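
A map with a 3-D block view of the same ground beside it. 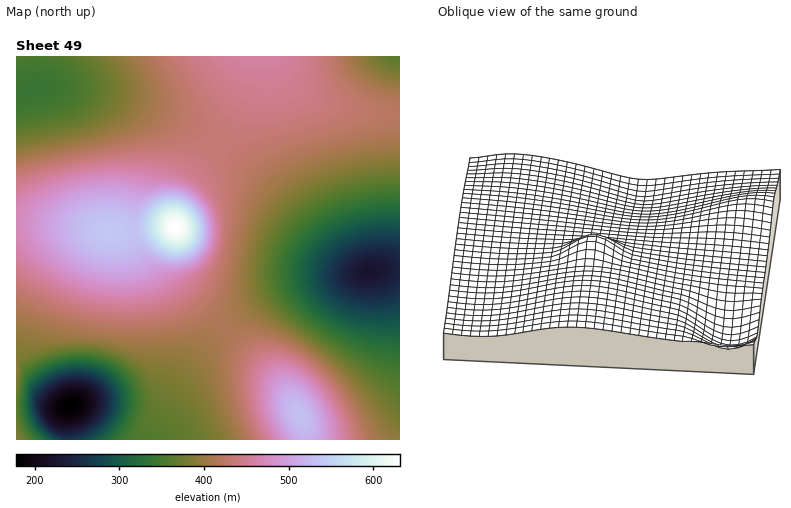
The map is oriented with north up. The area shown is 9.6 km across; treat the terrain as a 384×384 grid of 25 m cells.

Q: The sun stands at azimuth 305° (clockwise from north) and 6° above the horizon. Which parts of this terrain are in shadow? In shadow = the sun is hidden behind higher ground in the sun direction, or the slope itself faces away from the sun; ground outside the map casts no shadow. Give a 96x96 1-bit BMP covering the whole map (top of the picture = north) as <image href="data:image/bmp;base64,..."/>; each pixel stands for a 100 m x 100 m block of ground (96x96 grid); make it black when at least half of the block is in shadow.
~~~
<image width="96" height="96" href="data:image/bmp;base64,Qk2+BAAAAAAAAD4AAAAoAAAAYAAAAGAAAAABAAEAAAAAAIAEAAATCwAAEwsAAAIAAAAAAAAA////AAAAAAAAAAAAAAAAAAAAAAAAAAAAAAAAAAAAAAAB4AAAAAAAAAAAAAAP+AAAAAAAAAAAAAB//AAAAAAAAAAAAAD//gAAAAAAAAAAAAD//wAAAAAAAAAAAAD//wAAAAAAAAAAAAD//wAAAAAAAAAAAAD//4AAAAAAAAAAAAD//8AAAAAAAAAAAAD//8AAAAAAAAAAAAD//+AAAAAAAAAAAAD//+AAAAAAAAAAAAD//+AAAAAAAAAAAAD//+AAAAAAAAAAAAD//8AAAAAAAAAAAAD//8AAAAAAAAAAAADf/4AAAAAAAAAAAACH/4AAAAAAAAAAAAAB/gAAAAAAAAAAAAAAPAAAAAAAAAAAAAAAAAAAAAAAAAAAAAAAAAAAAAAAAAAAAAAAAAAAAAAAAAAAAAAAAAAAAAAAAAAAAAAAAAAAAAAAAAAAAAAAAAAAAAAAAAAAAAAAAAAAAAAAAAAAAAAAAAAAAAAAAAAAAAAAAAAAAAAAAAAAAAAAAAAAAAAAAAAAAAAAAAAAAAAAAAAAAAAAAAAAAAAAAAAAAAAAAAAAAAAAAAAAAAAAAAAAAAAAAAAAAAAAAAAAAAAAAAAAAAAAAAAAAAAAAAAAAAAAAAAAAAAB8AAAAAAAAAAAAAAf+AAAAAAAAAAAAAH/+AAAAAAAAAAAAA//+AAAAAAAAAAAAD//+AAAAAAAAAAAAH//8AAAAAAAAAAAAP//4AAAAAAAAAAAAP//4AAAAAAAAAAAAP//wAAAAAAAAAAAAP//gAAAAAAAAAAAAH//AAAAAAAAAAAAAH/+AAAAAAAAAAAAAH/+AAAAAAAAAAAAAD/8AAAAAAAAAAAAAD/4AAAAAAAAAAAAAB/wAAAAAAAAAAAAAA/gAAAAAAAAAAAAAAfAAAAAAAAAAAAAAAOAAAAAAAAAAAAAAAAAAAAAAAAAAAAAAAAAAAAAAAAAAAAAAAAAAAAAAAAAAAAAAAAAAAAAAAAAAAAAAAAAAAAAAAAAAAAAAAAAAAAAAAAAAAAAAAAAAAAAAAAAAAAAAAAAAAAAAAAAAAAAAAAAAAAAAAAAAAAAAAAAAAAAAAAAAAAAAAAAAAAAAAAAAAAAAAAAAAAAAAAAAAAAAAAAAAAAAAAAAAAAAAAAAAAAAAAAAAAAAAAAAAAAAAAAAAAAAAAAAAAAAAAAAAAAAAAAAAAAAAAAAAAAAAAAAAAAAAAAAAAAAAAAAAAAAAAAAAAAAAAAAAAAAAAAAAAAAAAAAAAAAAAAAAAAAAAAAAAAAAAAAAAAAAAAAAAAAAAAAAAAAAAAAAAAAAAAAAAAAAAAAAAAAAAAAAAAAAAAAAAAAAAAAAAAAAAAAAAAAAAAAAAAAAAAAAAAAAAAAAAAAAAAAAAAAAAAAAAAAAAAAAAAAAAAAAAAAAAAAAAAAAAAAAAAAAAAAAAAAAAAAAAAAAAAAAAAAAAAAAAAAAAAAAAAAAAAAAAAAAAAAAAAAAAAAAAAAAAAAAAAAAAAAAAAAAAAAAAAAAAAAAAAAAAAAAAAAAAAAAAAAAAAAAAAAAA="/>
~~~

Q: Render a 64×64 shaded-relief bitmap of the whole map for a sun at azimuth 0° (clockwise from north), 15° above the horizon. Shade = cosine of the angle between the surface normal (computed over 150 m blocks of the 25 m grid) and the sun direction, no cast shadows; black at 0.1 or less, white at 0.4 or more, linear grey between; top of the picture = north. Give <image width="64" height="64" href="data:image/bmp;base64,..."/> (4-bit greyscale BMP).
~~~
<image width="64" height="64" href="data:image/bmp;base64,Qk12CAAAAAAAAHYAAAAoAAAAQAAAAEAAAAABAAQAAAAAAAAIAAATCwAAEwsAABAAAAAAAAAAAAAAABEREQAiIiIAMzMzAERERABVVVUAZmZmAHd3dwCIiIgAmZmZAKqqqgC7u7sAzMzMAN3d3QDu7u4A////AKzf/////+7cu6mHd3d3d3d3d3dmZmVVVmd4iImZmZmZrN7////+7tzLqYd3d3d3d3d3d3ZmZlVmd4iImZmZmZmrzv/t7u7t3MupiHd3d3d3d3d3dmZmZmd4iZmZmZmZmZq93LzM3czMu6mYd3d3d3d3d3d3ZmZneImZmZmZmZmZmaupqqu7u7uqmYh3d3d3d3d3d3d3d3eJmaqqqpmZmZmImXeIiZmZmZmZiHd3d3d3d3d3d3d3iJmqqqqqqpmZmXeGVWZmd3eIiIiId3d3d3d3d3d3eIiZqqu7qqqqqZmZZmRDRERVVmZ3d3d3d3d3d3d3d4iIiZqru7u7qqqqmZlmQyIiIjM0RVZmd3d3d3d3d3iIiImZq7vMu7uqqqqpmWUyERABESIzRVZmd3d3d3d3iIiImZq7zMzLu7qqqqqZZSEQAAAAASI0RWZ3d3d3d3iIiImZq7zMzMy7u6qqqql0IRAAAAAAEiNFVnd3d3d3eIiImZqrvMzMzLu7qqqqqnQyEAAAAAARI0VWd3d3d3d4iIiZqrvMzMzMu7u6qqqqdUMhAAAAABIjRWZ3d3d3d3iIiZmqu8zMzMy7u7uqqqp2VDMhEAARIjRVZmZ3d3d3eIiJmqu7zMzMzLu7u7qqqndmVDMiIiIzRVZmZmZ3d3d4iImaq7vMzMzMy7u7u6qqd3ZmVUQzNERVZmZmZmd3d3iImZqru8zMzMzLu7u7uqp3d2ZmVVVVVWZmZmZmZnd3eIiZmqu7zMzMzMu7u7u7qnd2ZmZmZmZmZmZmZmZmZ3d4iJmaqru7zMzMu7u7u7u6dmZmZmZmZVVVVVZmZmZnd3iIiZqqu7u7u7u7u7u7u7tmZmZmZmVVVVVVVVZmZmd3d4iJmaqru7u7u7u7u7u7u2ZmZmZlVVVVVVVVVWZmZnd3iImZqqqru7u7u7u7u7u7ZmZmZlVVVVVVVVVVZmZmd3eIiJmaqqqqu7u7u7u7u7tmZmZlVVVVVVVVVVVWZmZ3d4iImZmaqqqqqru7u7u7umZmZmVVVVVVVVVVVVZmZnd3eIiJmZmZmqqqqru7u7uqZmZmVVVVVVVVVVVVZmZmd3d4iIiJmZmZmZmqqqu7qqpmZmZVVVVVVVVVVVZmVWZnd3iIiIiIiIiZmZmZqqqqqWZmZmVVVVVVVVVVZlVERFZ3d4iIiIiIiIiIiIiJmZmZZmZmZlVVVVVVVWZlQyIiNWd3iIiIiIiHd3d3d3d3iIhmZmZmZmZVVmZmZlQhAAEkV3d3iId3d3d3dmZmZVZnd2ZmZmZmZmZmZmZmQhAAACNWd3d3d3d3d2ZmZlVVVVZmd3ZmZmZmZmZmZ2VCEAABI0Z3d3d3d3dmZmZVVVVFVVZ3d3d3d3d3d3d3ZUIRARI0Vnd3d3d3dmZmZVVVRERFVXd3d3d3d3d3d3d2RDIjNEVnd3d3d3dmZmZVVVRERERVd3d3d4iIiIiIiHZlVVVmZ3eId3d3d2ZmZVVVVEREREWIiIiIiIiIiIiIiHd4iJmZiIh3d3d2ZmZlVVVURERERYiIiIiZmZmZmZmZmqu7u7qpiId3d3ZmZmVVVVVERERFiZmZmZmZmZmZmqq8ze7tzKmIh3d3dmZmZVVVVVREREWZmZmZqqqqqqqqu83v///cuYiHd3d2ZmZlVVVVVVVVVZmaqqqqqqqqqqq83v///+y5iId3d3ZmZmZVVVVVVVVVqqqqqqu7u7u7u7zf////3KmIiHd3d2ZmZmVVVVVVVVWqqqu7u7u7u7u7vN7///7LmIiId3d3ZmZmZlVVVVVVVaq7u7u7u7u7u7u7ze7u3LmYiIh3d3dmZmZmZVVVVVVVu7u7u7vMzMu7u7u7zMy6mYiIiHd3d3ZmZmZmZVVVVVW7u7u7zMzMzLu7u7q7qqmZiIiId3d3d2ZmZmZmZlVVVbu7u8zMzMzMu7u7qqqpmZmIiIh3d3d3ZmZmZmZmZmZmu7u7zMzMzMu7u7uqqpmZmIiIiHd3d3d2ZmZmZmZmZma7u7u8zMzMu7u7uqqqmZmYiIiId3d3d3dmZmZmZmZmZru7u7u7u7u7u7uqqqmZmYiIiIh3d3d3d3dmZmZmZmZmu7u7u7u7u7u7qqqqmZmZiIiIh3d3d3d3d3dmZmZmZma7u7u7u7u7u6qqqqmZmZiIiIiHd3d3d3d3d3d3d3d3d6qru7u7u7qqqqqpmZmZiIiIiId3d3d3d3d3d3d3d3d3qqqqqqqqqqqqqZmZmYiIiIiId3d3d3d3d3d3d3d3d3eqqqqqqqqqqpmZmZmYiIiIiIh3d3d3d3d3d3d3d3d4iJmZqqqqqZmZmZmZmIiIiIiIh3d3d3d3d3d3d4iIiIiImZmZmZmZmZmZmYiIiIiIiIh3d3d3d3d3d3iIiIiIiZmJmZmZmZmZmYiIiIiIiIiIh3d3d3d3d3d4iIiIiZmZmYiIiIiIiIiIiIiIiIiIiId3d3d3d3d3eIiIiImZmaqqiIiIiIiIiIiIiIiIiIh3d3d3d3d3d3eIiIiJmZmqqqp4iIiIiIiIiIiId3d3d3d3d3d3d3d3eIiIiImZmqqqu3d3d3d3d3d3d3d3d3d3d3d3d3d3d3d4iIiIiZmaqqu7d3d3d3d3d3d3d3d3d3d3d3d3d3d3d3iIiIiJmZqqqrt3d3d3d3d3d3d3d3d3d3d3d3d3d3d3d4iIiIiZmZqqqnd3d3d3d3d3d3d3d3d3d3d3d3d3d3d3eIiIiImZmZmq"/>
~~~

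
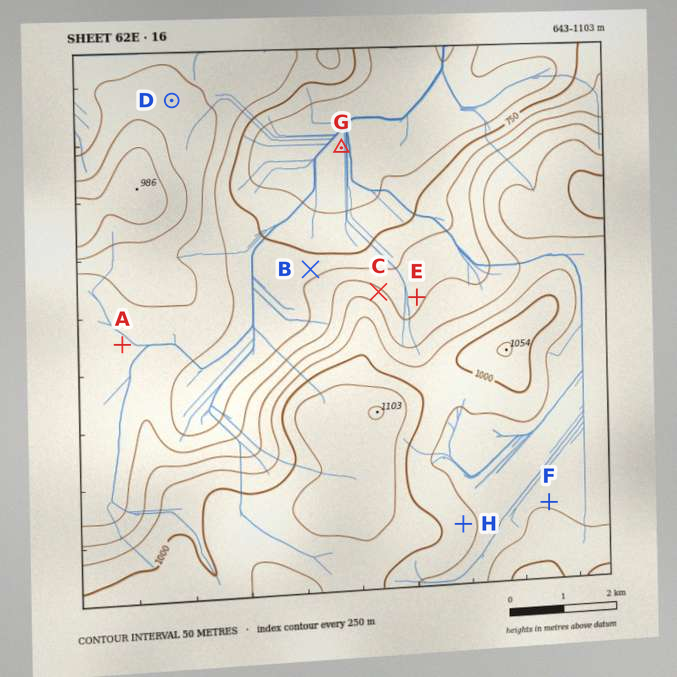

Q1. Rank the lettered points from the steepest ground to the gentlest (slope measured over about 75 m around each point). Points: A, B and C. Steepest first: C B A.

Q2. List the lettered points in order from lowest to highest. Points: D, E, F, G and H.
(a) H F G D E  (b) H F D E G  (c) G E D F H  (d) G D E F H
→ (c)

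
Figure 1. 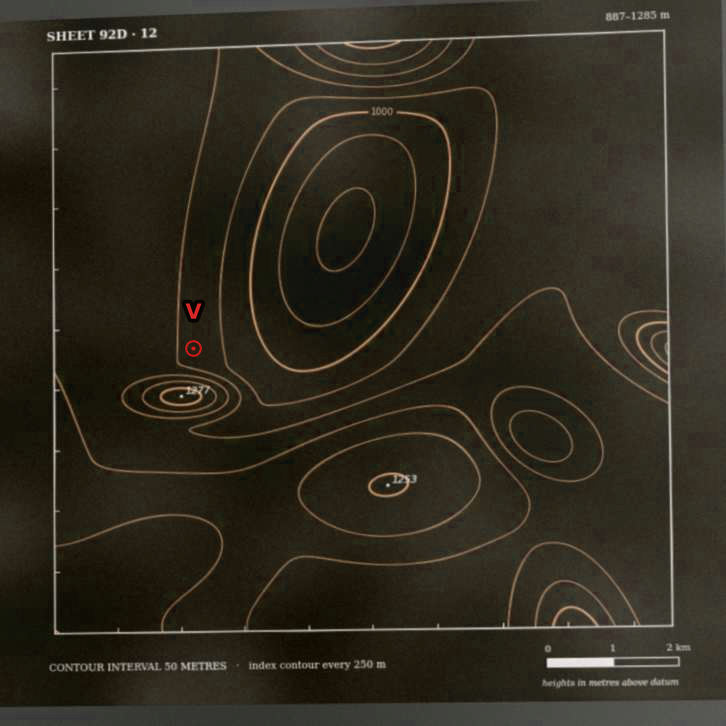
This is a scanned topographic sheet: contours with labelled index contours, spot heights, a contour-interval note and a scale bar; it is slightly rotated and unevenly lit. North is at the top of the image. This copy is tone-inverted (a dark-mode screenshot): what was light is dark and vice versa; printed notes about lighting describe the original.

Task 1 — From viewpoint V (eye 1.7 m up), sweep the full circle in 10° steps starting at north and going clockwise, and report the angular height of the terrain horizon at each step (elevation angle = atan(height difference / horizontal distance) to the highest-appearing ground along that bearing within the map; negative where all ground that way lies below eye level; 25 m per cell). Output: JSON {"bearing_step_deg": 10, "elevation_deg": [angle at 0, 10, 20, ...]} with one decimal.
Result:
{"bearing_step_deg": 10, "elevation_deg": [0.3, 0.1, 0.9, 1.8, 0.5, -0.1, -0.1, 0.0, 0.1, 0.2, 0.5, 1.5, 2.3, 2.7, 2.8, 6.4, 9.6, 12.1, 13.6, 14.1, 13.6, 12.0, 9.5, 6.4, 3.5, 2.9, 3.0, 3.1, 3.0, 2.9, 2.7, 2.4, 2.0, 1.6, 1.1, 0.7]}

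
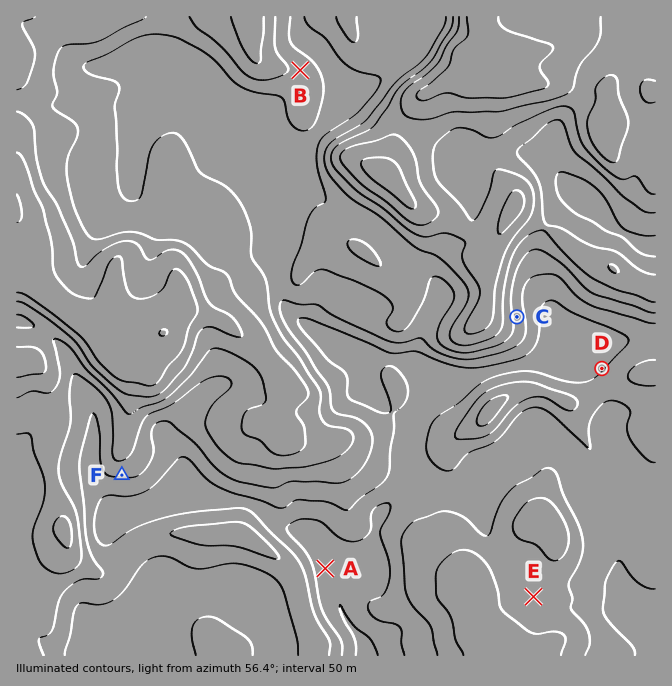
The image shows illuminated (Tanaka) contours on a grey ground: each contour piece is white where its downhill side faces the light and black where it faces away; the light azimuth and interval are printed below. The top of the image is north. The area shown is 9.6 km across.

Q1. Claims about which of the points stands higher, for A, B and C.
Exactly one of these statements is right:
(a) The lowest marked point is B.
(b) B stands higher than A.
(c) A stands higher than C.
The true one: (b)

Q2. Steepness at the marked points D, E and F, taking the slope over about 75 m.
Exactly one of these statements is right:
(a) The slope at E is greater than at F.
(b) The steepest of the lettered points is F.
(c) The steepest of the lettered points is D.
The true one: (b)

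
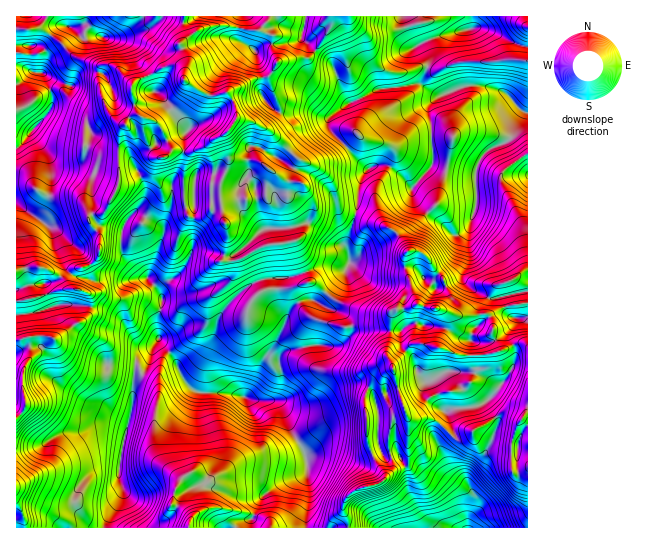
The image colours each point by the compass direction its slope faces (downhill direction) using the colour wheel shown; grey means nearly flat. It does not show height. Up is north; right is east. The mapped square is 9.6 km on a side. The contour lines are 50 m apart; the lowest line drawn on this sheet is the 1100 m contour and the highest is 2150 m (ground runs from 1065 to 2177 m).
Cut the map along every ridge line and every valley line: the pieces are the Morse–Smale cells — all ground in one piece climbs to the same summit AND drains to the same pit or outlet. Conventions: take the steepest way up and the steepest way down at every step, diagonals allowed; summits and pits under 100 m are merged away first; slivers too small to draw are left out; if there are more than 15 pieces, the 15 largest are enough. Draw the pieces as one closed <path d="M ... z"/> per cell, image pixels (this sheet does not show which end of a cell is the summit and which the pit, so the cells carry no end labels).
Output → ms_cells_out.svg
<path d="M107 64l-5 1-3 6 2 26 8 17 9 9 7 2-4 4-2 13 0 43-14 26-14 4-3 3 3 7 9 10-1 22-8 7-14 4-6 6 24 7 16-4 10 3 26-3 14 18 0 12-4 11 2 21 16 20 10 23 9 9 9 2 27 0 23 7 24-1 4-10 0-18-2-9-7-7 0-4 11-21 4-13 8-13 8-4 16 1 8-7-13-11-6-1-12-32-9-49 1-19 4-1 0-8 7-14-32-30 13-18 0-5-11-29-16 2-24 13-18 4-26-15-2-10-6-6-12 2-34 17-16-17z"/><path d="M419 16l-86 0-6 18-17 23-32 4-9 14 0 6 10 21 1 9-13 18 32 30-7 14 0 8-4 1-1 19 9 49 12 32 6 1 12 10 18-19 5-9 0-10-4-10 12-36 3-27 4-9 5-5 12-4 12 4 19 19 3 13 38 35 6 0 10-8 6-16 0-34 2-12 6-10 8-7 18-8 6 5 7 11 6-3 0-39-5-2-17-19-17-6-22-2-28 11-16-11 3-18-7 0-12 5-18 0-11-5-9-12-5-21-12-11 15 10 8 0 43-9 3-2z"/><path d="M159 340l-7 9-4 16-6 7-5 1-4 6-1 30-9 34-4 27 4 24-19 33 201 1 4-29-2-41-16-28-10-24-7-6-21 0-23-7-27 0-9-2-9-9-10-23z"/><path d="M85 60l-7 0-6 6-7 26-4-3-16 3-15 12-14 6 0 92 35 27 5 17 5 8 3 12 6 7 7-5 14-4 8-7 1-22-9-10-3-7 7-5 9 0 13-24 2-47 2-13 4-4-7-2-8-8-6-12-5-18 0-14 2-5z"/><path d="M71 304l-16 1-17 7-22 3 1 136 22-4 27-15 15 0 16-5 12 0 18 4 6-32 3-37 17-16-14-2-6-6-10-19-9-7-9-4z"/><path d="M510 140l-19 8-11 11-5 18 0 34-6 16-10 8-6 0-35-32-5-6-1-10-19-19-10-4-14 4-5 5-4 9-3 27-12 36 4 17 56 6 2-16 14 0 6 5 19 28 13-6 3-6 2 9 14 10 5 6-3 16 6-1 2-14 7-13 15-5 12-9 6-2-3-40-24-47 0-9 22-17z"/><path d="M377 329l-20 2-15 13-7 3-25-2-27 7-4 6 2 13 0 18-2 8-4 2 10 2 5 4 12 2 20-7 19-13 21-2 8 4 9 24-2 26 3 11 5 6 13-3 8 12 3-7-2-41 3 2 16-2 16 8 5-4 0-8-22-16-2-7 4-8-8-8-7-19-11-9 0-15z"/><path d="M362 385l-16 0-9 3-15 12-20 7-12-2-11-5-4 1 6 5 10 24 16 28 2 41-4 20 1 9 41 0 1-7-5-11 4-13 12-9 22-5 10-11 14-6-7-13-13 3-4-3-4-14 2-26-3-11-4-11z"/><path d="M109 427l-12 0-16 5-15 0-27 15-23 4 1 77 86 0 2-2 18-32-4-24 6-33 0-6z"/><path d="M527 271l-5 1-12 9-15 5-7 13-1 14-7 2 1 6-6 6-4 10 0 4 22 0 20-15-4 5 0 7 7 15-1 9-14 23-3 3-11-9-13-7-25-1-22 10-4 9 2 7 6 6 16 10 0 8-4 5 14 13 14-6 6-5 8-3 17-12 7 0 10 6 2 2-9 20 0 30 2 2 11-1 3-3z"/><path d="M509 413l-10 2-14 10-26 14-5-2-12-12-6 8 0 8 13 29 16 13 8 11-1 13-4 11 1 10 59-1 0-57-9 3-7-2 0-30 9-20z"/><path d="M183 16l-136 0-8 13 19 11 13 15 7 4 19 6 10-1 8 3 18 17 4-4 32-15 10 2 6 7 2-12-7-17 7-8-3-7z"/><path d="M39 267l-14 1-9 3 1 44 21-3 24-8 43 4 9 4 9 7 10 19 6 6 14 1 6-6-2-21 4-11 0-12-14-18-12 3-14 0-10-3-16 4-24-6-3 4 3 8-2 1-11-13z"/><path d="M229 25l-27 3-22 15 7 19-3 19 27 15 18-4 24-13 13-2 6-4 5-10-5-13 1-13-2-2-9-4-12 0z"/><path d="M426 417l-18 1 1 40-4 8 3 9 0 16 19 37 40 0 6-34-2-5-23-22-13-30 6-12z"/>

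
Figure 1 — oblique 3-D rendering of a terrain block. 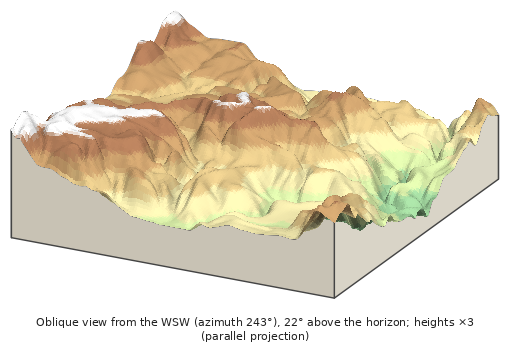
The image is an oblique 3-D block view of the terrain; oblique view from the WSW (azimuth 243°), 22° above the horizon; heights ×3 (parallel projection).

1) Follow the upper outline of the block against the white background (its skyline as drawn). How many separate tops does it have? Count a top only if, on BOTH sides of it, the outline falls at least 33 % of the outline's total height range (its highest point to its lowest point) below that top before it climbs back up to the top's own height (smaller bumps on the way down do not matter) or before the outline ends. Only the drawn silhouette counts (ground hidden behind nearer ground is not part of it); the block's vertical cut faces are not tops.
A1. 1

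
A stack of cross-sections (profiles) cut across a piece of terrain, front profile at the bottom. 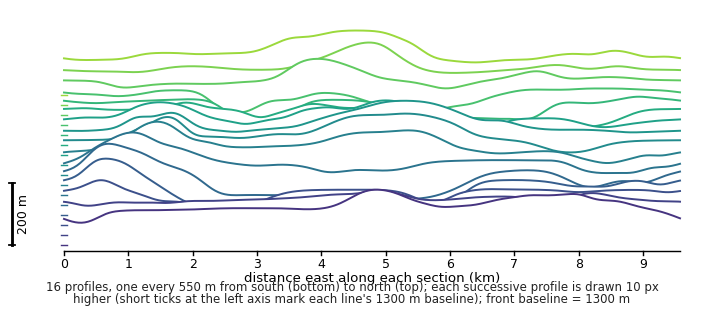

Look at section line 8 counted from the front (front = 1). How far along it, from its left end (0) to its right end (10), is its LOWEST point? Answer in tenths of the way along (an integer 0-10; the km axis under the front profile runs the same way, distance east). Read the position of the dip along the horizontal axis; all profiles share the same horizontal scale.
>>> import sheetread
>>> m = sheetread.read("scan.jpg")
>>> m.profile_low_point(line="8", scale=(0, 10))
8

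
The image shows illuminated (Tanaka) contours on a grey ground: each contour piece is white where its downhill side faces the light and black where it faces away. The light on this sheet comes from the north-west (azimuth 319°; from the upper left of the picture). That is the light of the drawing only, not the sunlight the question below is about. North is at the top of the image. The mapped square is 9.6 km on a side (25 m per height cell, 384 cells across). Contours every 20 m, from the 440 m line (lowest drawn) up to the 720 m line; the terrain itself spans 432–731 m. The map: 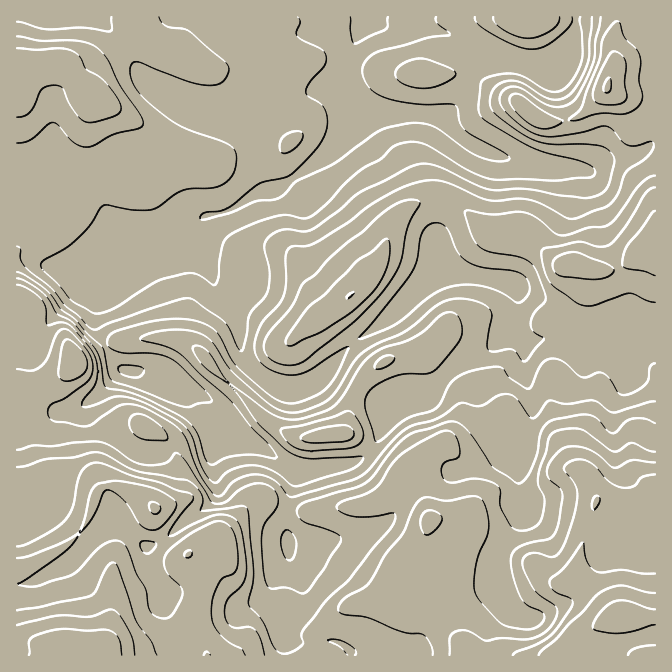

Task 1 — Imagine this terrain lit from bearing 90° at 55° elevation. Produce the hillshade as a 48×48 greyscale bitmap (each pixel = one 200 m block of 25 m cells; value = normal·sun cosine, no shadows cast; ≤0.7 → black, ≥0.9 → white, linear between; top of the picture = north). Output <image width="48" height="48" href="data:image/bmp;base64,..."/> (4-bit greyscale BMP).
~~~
<image width="48" height="48" href="data:image/bmp;base64,Qk32BAAAAAAAAHYAAAAoAAAAMAAAADAAAAABAAQAAAAAAIAEAAATCwAAEwsAABAAAAAAAAAAAAAAABEREQAiIiIAMzMzAERERABVVVUAZmZmAHd3dwCIiIgAmZmZAKqqqgC7u7sAzMzMAN3d3QDu7u4A////AIiZmZvMqpirq9uYmZiIiIZomHdlaJmZmYiJmZvMqpmrq9uImZiIiYd5qZl0NomZmYiJmZvMqYm8qrqHeIiIiZiJq6mFJGiJmoiImIrMqIm8uqqYZniIiaqZq6h2VVZ5qpiIiIrLqIm8zLmZdmeImJqauoZmd3d5qpmIh4rLmImrzcqYh2Z4iJqaunVWeJmJmaqZh3rKh4mqztuYiHZniJqaunVoeKqZmYial3rKdYqq39uXeIdmeJqaunV5d5qZmXd4mYm6hmia79uXiIh2Z4mZu5h4ZYqpmYh3iqmIq3V77suHiIiHVXmZvLmHVXqpmZmGaal2rcl4vLuHiIiZdWmZvLqGVWmpmZmXV5h3rN23eayXd3iKl3mYrLqGVWmqmZmXZ4iJu77XV624dnZomImYm7p2ZWmqmZmYZ5qqqr7HaKy4iHZFiZqZmrlUV4uoiIiJeKu6iM/IeKqIiZdDaJqqu6lSV5uoiYiIiKupid/JmHVXiZqUR4mruqljWKuompmZmZiIm+65l0RXia3IRWesupl1aauomqqpmHd5vdypdGmHZ5zJdmaKqZqWeJuoiqqqqHeLzKmXVquXZXu6mIZomIqoiJqoeJqqu5iruZh1e8uYZFm6mZdomJqYmZmph5mJvuypmYZXvbmZhTaqmZh3maqHmpmqiJhnr/2Yh1R82neKqENpqpqYiap3mpmph5hVv/qYhle+xkabunRHmqqqqZqHmpmpiJhX37eIh4rNpUaKu7hlZ4mrupmImZmZiJmK7Yd4iJq8lUV4q8uoZWiru6h4mZmZiJvM24d3iJq7hlVWirzKhlaau7lniZmZiKz+uph3iJq5h2VWd5zcqHZ5qql2eImZmN3sqZmIiJqoiHZWdnnNypiJmpllaImZiN3KmZmYiJmXiHZnd3et26mZmZhTWJmpmMupmZmZmZmHiHZoh3eL3KmYiIdUaKqYiaqqqZmZmZl2eHd4h3eKzLmHeIiIeKmGiZmqqpmZmqmHeIiId3d4vLl2eImamIl2eIiaq6mZmqmYh3iYdnZnrLl3iJmrqYh1ZpiZqqmZqqqZmIiYdmZmiqmJmYmqqYdlVZmZqpiZmqmaqpiIhmd3eJmqqYiaqZdlRJmZmZiZmZmauqmZh2d3d4mrupiZmZdVZpmZmZmZmZmaqpmqmHd4eIq7qpmYiIdWd5mZiZmZmZmaqomrqYh3iJq6qZiHiIh3iKqYiaqZmZmqqYibupiHiaqpmHZWiZh3maqYeaqaqqqZmYiau5mYiZqYh1RHmqmImquXeJq7uqmZmZmZu5mZmZmHZUR6qZmZqruXeKzcqZmZmZmaqpmYiZmXUze7lUabzLqYib3LmZmZmZqquoh3iJmYZFnLgwOcy6mZmry6mImZmZmqupd3eJqpmIm6hAB8y5mau7upiZmqmZmqq6d3iJqqqZmZlhBby5mJq7qZmZqqmZmqqqh4iJmpmIeKqCBqu6mYmqmJmZqpmZqqqqqIiImYdmebuUJqqpmZmYiKqZmZmZqqqqqYiIiHZWiay2NpqQ=="/>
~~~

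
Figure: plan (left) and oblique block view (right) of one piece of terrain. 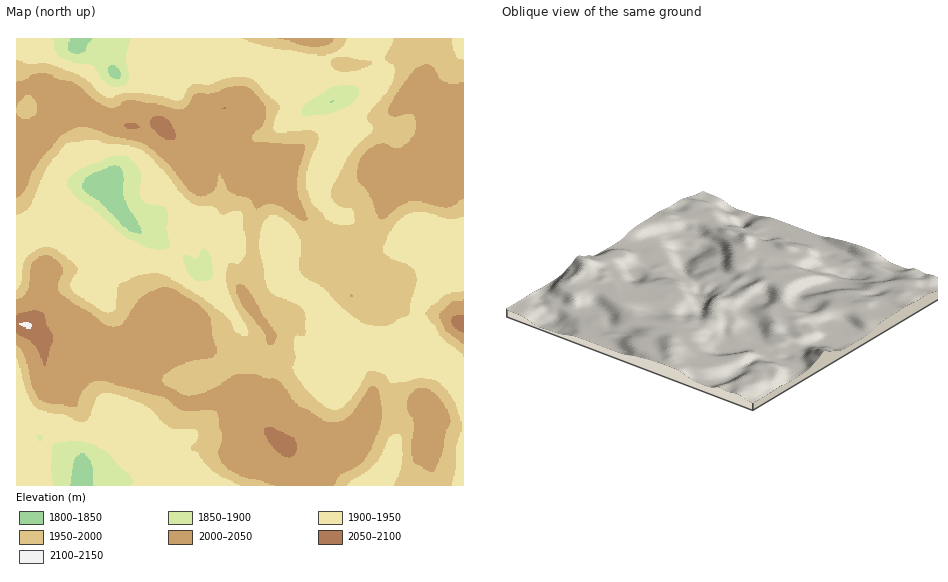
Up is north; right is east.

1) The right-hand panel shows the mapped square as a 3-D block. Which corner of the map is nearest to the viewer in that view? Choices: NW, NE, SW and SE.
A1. SE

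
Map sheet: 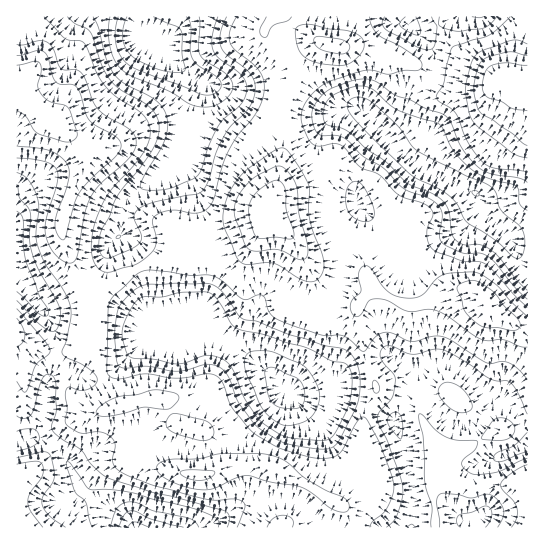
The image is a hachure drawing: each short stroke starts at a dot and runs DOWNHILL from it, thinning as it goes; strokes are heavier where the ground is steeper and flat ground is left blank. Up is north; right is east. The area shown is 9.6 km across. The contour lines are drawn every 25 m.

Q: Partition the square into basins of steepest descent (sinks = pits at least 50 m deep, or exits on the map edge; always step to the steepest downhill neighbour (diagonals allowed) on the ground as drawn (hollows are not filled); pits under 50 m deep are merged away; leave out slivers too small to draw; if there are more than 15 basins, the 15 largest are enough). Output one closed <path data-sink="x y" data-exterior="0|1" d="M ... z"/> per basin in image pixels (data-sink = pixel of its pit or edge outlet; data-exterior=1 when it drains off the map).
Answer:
<path data-sink="475 193" data-exterior="0" d="M527 16l-173 0-5 19-7 10-27-2-22 11 2 21-11 42 1 24-5 20-3 24-12 22 0 4 6 9 20 15 13 23 9 10 10 7 10 2 33 0 12 15 31 13 24-5 20-11 16 0 8 4 16 20 25 14 10 0z"/><path data-sink="147 39" data-exterior="0" d="M353 16l-337 1 0 80 14 4 21 22 27 14 7 9 2 12-20 45-6 18 0 12 14 38 16 24 52-30 28-9 8-5 10-11 10-5 27-7 17-8 15-3 7-6 0-4 12-22 3-24 5-20-1-24 11-42-2-21 22-11 27 2 7-10z"/><path data-sink="287 394" data-exterior="0" d="M266 212l-8 5-15 3-17 8-27 7-10 5-10 11-8 5-28 9-28 18-21 9-2 2 1 57 24 56 32-8 14 1 8 9 6 15 24 5 4 4 7 12 5 26 28-7 28 4 36 17 22 16 10 3 14-15 12-5 5-7-9-32 0-24 2-10 11-18 0-8-11-26-4-28-4-12 0-14 11-12 1-11-3-5-33 0-10-2-10-7-9-10-13-23-20-15z"/><path data-sink="527 443" data-exterior="1" d="M370 284l-2 9-11 12 0 14 4 12 4 28 11 26 0 8-11 18-2 10 0 24 9 32-5 7-17 9-10 12 9 9 4 13 174 1 1-199-10-2-25-14-10-14-8-7-6-3-16 0-20 11-24 5-31-13z"/><path data-sink="137 527" data-exterior="1" d="M17 336l0 192 263-1 1-5-5-21 3-28-4-4-30-5-18 3-12 5 0-18-10-21-4-4-24-5-6-15-8-9-14-1-33 7-16-36-9-27-25 9-16 0-15-4-13-7z"/><path data-sink="17 243" data-exterior="1" d="M22 97l-6 1 0 237 6 6 13 7 15 4 16 0 23-8 4-5 0-40-4-9-14-19-14-38 0-12 6-18 20-45-2-12-7-9-27-14-21-22z"/>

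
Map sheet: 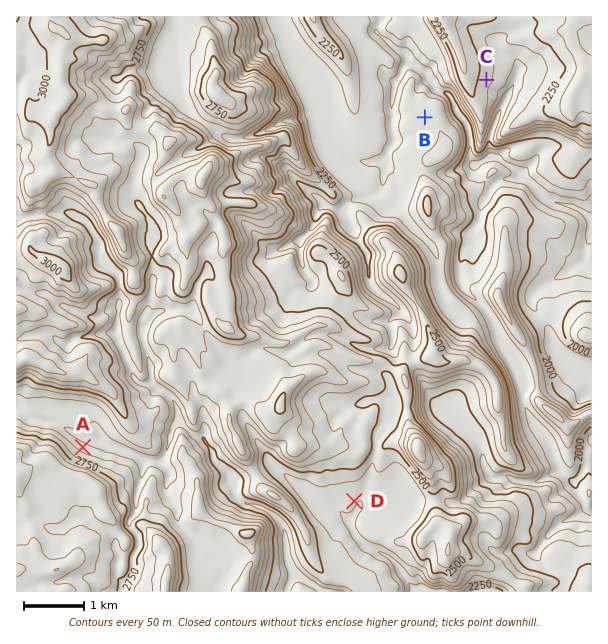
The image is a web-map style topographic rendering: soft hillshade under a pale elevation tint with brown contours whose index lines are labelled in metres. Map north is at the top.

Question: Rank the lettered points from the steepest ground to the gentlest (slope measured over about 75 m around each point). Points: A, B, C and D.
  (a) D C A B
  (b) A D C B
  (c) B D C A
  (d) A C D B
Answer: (d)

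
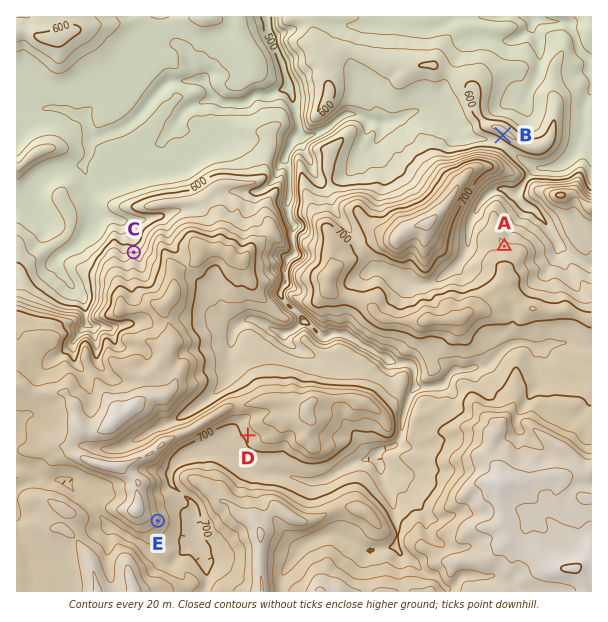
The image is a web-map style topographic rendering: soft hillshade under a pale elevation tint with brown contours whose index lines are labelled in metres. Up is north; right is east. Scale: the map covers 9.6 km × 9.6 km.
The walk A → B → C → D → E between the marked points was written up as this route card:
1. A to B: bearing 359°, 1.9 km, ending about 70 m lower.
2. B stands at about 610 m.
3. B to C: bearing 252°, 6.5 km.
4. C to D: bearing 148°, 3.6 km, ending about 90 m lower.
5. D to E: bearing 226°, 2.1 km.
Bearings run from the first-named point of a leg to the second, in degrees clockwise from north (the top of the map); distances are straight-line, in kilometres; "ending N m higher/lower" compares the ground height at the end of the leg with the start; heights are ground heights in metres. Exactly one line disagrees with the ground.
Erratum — Line 4: it should read "ending about 90 m higher".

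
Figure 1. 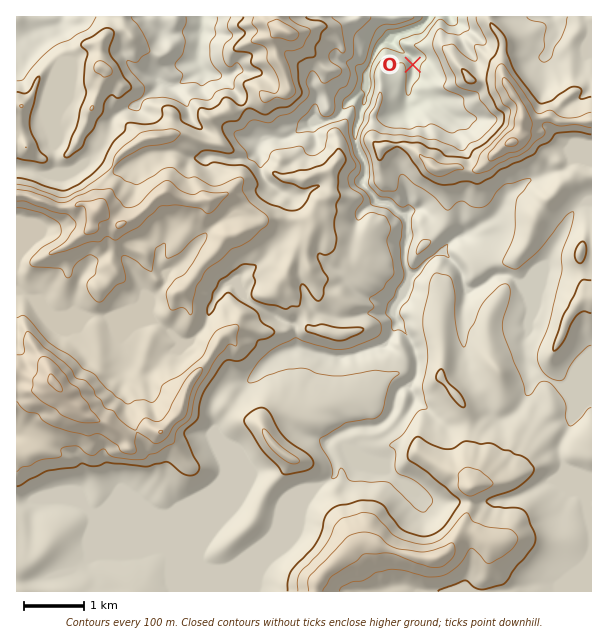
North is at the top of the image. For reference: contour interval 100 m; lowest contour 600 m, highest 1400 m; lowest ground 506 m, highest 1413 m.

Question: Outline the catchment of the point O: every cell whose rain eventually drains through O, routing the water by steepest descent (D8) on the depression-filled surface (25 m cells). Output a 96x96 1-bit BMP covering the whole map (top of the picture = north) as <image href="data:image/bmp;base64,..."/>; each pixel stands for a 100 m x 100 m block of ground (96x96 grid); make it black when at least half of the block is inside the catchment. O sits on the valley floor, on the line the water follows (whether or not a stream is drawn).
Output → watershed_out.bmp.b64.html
<image width="96" height="96" href="data:image/bmp;base64,Qk2+BAAAAAAAAD4AAAAoAAAAYAAAAGAAAAABAAEAAAAAAIAEAAATCwAAEwsAAAIAAAAAAAAA////AAAAAAAAAAAAAAAAAAAAAAAAAAAAAAAAAAAAAAAAAAAAAAAAAAAAAAAAAAAAAAAAAAAAAAAAAAAAAAAAAAAAAAAAAAAAAAAAAAAAAAAAAAAAAAAAAAAAAAAAAAAAAAAAAAAAAAAAAAAAAAAAAAAAAAAAAAAAAAAAAAAAAAAAAAAAAAAAAAAAAAAAAAAAAAAAAAAAAAAAAAAAAAAAAAAAAAAAAAAAAAAAAAAAAAAAAAAAAAAAAAAAAAAAAAAAAAAAAAAAAAAAAAAAAAAAAAAAAAAAAAAAAAAAAAAAAAAAAAAAAAAAAAAAAAAAAAAAAAAAAAAAAAAAAAAAAAAAAAAAAAAAAAAAAAAAAAAAAAAAAAAAAAAAAAAAAAAAAAAAAAAAAAAAAAAAAAAAAAAAAAAAAAAAAAAAAAAAAAAAAAAAAAAAAAAAAAAAAAAAAAAAAAAAAAAAAAAAAAAAAAAAAAAAAAAAAAAAAAAAAAAAAAAAAAAAAAAAAAAAAAAAAAAAAAAAAAAAAAAAAAAAAAAAAAAAAAAAAAAAAAAAAAAAAAAAAAAAAAAAAAAAAAAAAAAAAAAAAAAAAAAAAAAAAAAAAAAAAAAAAAAAAAAAAAAAAAAAAAAAAAAAAAAAAAAAAAAAAAAAAAAAAAAAAAAAAAAAAAAAAAAAAAAAAAAAAAAAAAAAAAAAAAAAAAAAAAAAAAAAAAAAAAAAAAAAAAAAAAAAAAAAAAAAAAAAAAAAAAAAAAAAAAAAAAAAAAAAAAAAAAAAAAAAAAAAAAAAAAAAAAAAAAAAAAAAAAAAAAAAAAAAAAAAAAAAAAAAAAAAAAAAAAAAAAAAAAAAAAAAAAAAAAAAAAAAAAAAAAAAAAAAAAAAAAAAAAAAAAAAAAAAAAAAAAAAAAAAAAAAAAAAAAAAAAAAAAAAAAAAAAAAAAAAAAAAAAAAAAAAAAAAAAAAAAAAAAAAAAAAAAAAAAAAAAAAAAAAAAAAAAAAAAAAAAAAAAAAAAAAAAAAAAAAAAAAAAAAAAAAAAAAAAAAAAAAAAAAAAAAAAAAAAAAAAAAAAAAAAAAAAAAAAAAAAAAAAAAAAAAAAAAAAAAAAAAAAAAAAAAAAAAAAAAAAAAAAAAAAAAAAAAAAAAAAAAAAAAAAM4AAAAAAAAAAAAAAf8AAAAAAAAAAAAAA/+AAAAAAAAAAAAAB//AAAAAAAAAAAAD///wAAAAAAAAAAAH///4AAAAAAAAAAAH///8AAAAAAAAAAAH///8AAAAAAAAAAAH///8AAAAAAAAAAAD///8AAAAAAAAAAAD///8AAAAAAAAAAAD///8AAAAAAAAAAAB///4AAAAAAAAAAAB///4AAAAAAAAAAAA/5/wAAAAAAAAAAAAfwAAAAAAAAAAAAAAPgAAAAAAAAAAAAAAHAAAAAAAAAAAAAAAAAAAAAAAAAAAAAAAAAAAAAAAAAAAAAAAAAAAAAAAAAAAAAAAAAAAAAAAAAAAAAAAAAAAAAAAAAAAAAAAAAAAAAAAAAAAAAAAAAAAAAAAAAAAAAAAAAAAAA="/>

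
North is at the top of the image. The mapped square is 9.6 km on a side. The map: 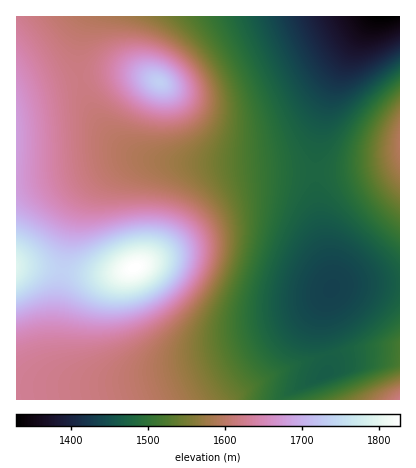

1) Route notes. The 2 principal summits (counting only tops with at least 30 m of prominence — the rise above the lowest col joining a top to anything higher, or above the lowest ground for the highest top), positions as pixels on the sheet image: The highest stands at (134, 268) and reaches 1827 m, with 498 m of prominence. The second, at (160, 82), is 1734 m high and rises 115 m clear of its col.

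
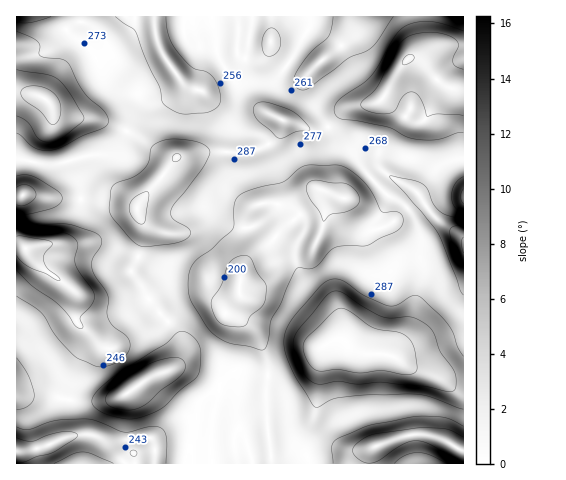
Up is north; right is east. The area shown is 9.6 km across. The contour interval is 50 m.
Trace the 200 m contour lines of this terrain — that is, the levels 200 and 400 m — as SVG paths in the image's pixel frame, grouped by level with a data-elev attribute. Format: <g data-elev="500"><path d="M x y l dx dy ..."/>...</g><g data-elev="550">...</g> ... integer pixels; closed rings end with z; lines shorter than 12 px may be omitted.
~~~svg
<g data-elev="200"><path d="M463 462l-9-3-24-15-12-3-7 0-7 3-25 16-8 3-6 0-5-3-6-5-1-4 4-7 13-9 46-7 30 1 17 8"/><path d="M17 438l9 3 7 0 16-6 17-4 8 1 4 3-5 5-21 13-16 4-11 5-8 0"/><path d="M227 326l-6-3-5-4-4-12 0-7 9-14 6-19 3-5 8-6 9 0 4 3 6 13 9 12 0 6-1 11-4 6-11 9-5 9-6 2z"/><path d="M463 269l-7-13-6-24 0-3 3-2 10-1"/><path d="M17 226l18 5 28 2 8 3 5 5 2 4-3 13 1 7 16 25 2 5-2 10-12 13 3 10-3 0-4-1-16-21-28-20-15-16"/><path d="M323 221l-4-10-11-17-2-6 2-5 7-3 28 3 11 5 5 9 0 5-2 4-10 6-17 3z"/></g><g data-elev="400"><path d="M398 374l13 0 6-4-2-20-5-11-10-6-28-6-28-18-5 0-6 3-25 24-4 7 0 8 3 10 5 6 6 4 19-2 24 4 21-2z"/><path d="M51 124l5-1 4-8 0-11-4-8-7-6-9-4-11 0-6 3-2 5 2 4 17 13z"/><path d="M403 64l3 0 5-2 3-3 0-3-3-2-5 2-3 5z"/></g>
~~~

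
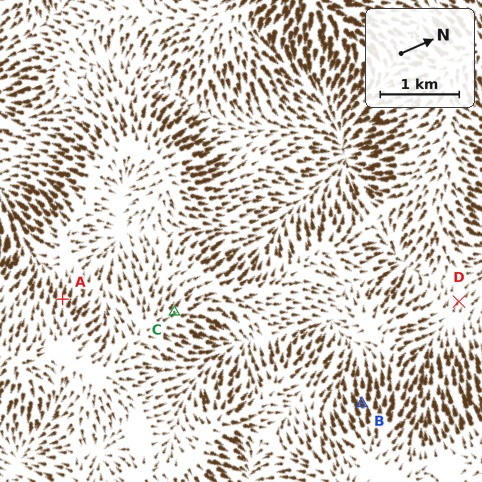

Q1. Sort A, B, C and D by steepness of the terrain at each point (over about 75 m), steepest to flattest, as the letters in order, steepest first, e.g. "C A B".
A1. B A C D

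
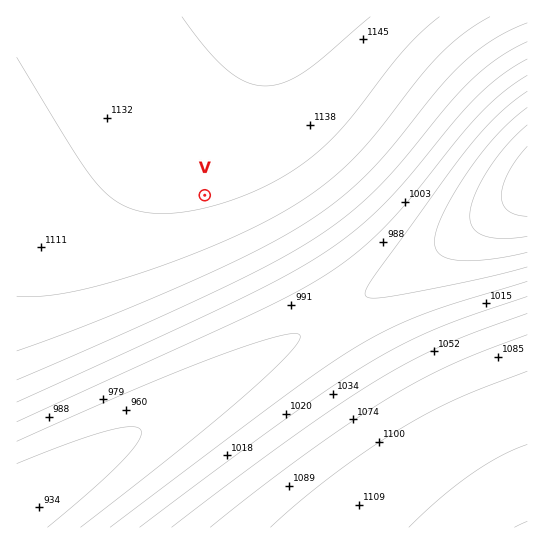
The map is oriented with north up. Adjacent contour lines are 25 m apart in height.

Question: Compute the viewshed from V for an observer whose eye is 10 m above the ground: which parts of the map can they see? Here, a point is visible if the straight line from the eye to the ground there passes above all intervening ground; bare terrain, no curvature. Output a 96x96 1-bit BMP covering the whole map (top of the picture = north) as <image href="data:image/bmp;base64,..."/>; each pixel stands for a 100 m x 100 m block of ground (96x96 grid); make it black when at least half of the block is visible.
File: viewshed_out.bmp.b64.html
<image width="96" height="96" href="data:image/bmp;base64,Qk2+BAAAAAAAAD4AAAAoAAAAYAAAAGAAAAABAAEAAAAAAIAEAAATCwAAEwsAAAIAAAAAAAAA////AAAAAAAH/////////gAAAAAD/////////4AAAAAA/////////8AAAAAAP////////+AAAAAAH/////////AAAAAAB/////////gAAAAAA/////////wAAAAAAP////////4AAAAAAD////////+AAAAAAB/////////AAAAAAAf////////gAAAAAAH////////4AAAAAAD////////8AAAAAAA/////////AAAAAAAP////////gAAAAAAH////////4AAAAAAB////////+AAAAAAA/////////gAAAAAAP////////4AAAAAAD////////+AAAAAAB/////////8AAAAAAf////////8AAAAAAH////////8AAAAAAD////////8AAAAAAA////////8AAAAAAAP///////8AAAAAAAH///////8AAAAAAAB///////8AAAAAAAAf//////8AAAAAAAAP//////8AAAAAAAAD//////8AAAAAAAAA//////8AAAAAAAAAP/////+AAAAAAAAAH//////gAAAAAAAAB//////wAAAAAAAAAf/////8AAAAAAAAAH//////AAAAAAAAAB//////gAAAAAAAAAf/////4AAAAAAAAAD/////+AAAAAAAAAA//////AAAAAAAAAAH/////wAAAAAAAAAB/////8AAAAAAAAAAP////+AAAAAAAAAAB/////gAAAAAAAAAAP////4AAAAAAAAAAB////+AAAAAAAAAAAP////AAAAAAAAAAAD////wAAAAAAAAAAD////8AAAAAAAAAAD/////AAAAAAAAAAD/////gAAAAAAAAAD/////4AAAAAAAAAD/////+AAAAAAAAAD//////gAAAAAAAAD//////wAAAAAAAAD//////8AAAAAAAAD//////+AAAAAAAAD///////AAAAAAAAD///////wAAAAAAAD///////4AAAAAAAD///////8AAAAAAAD///////+AAAAAAAD///////+AAAAAAAD////////AAAAAAAD////////gAAAAAAD////////gAAAAAAD////////wAAAAAAD////////wAAAAAAD////////wAAAAAAD////////wAAAAAAD////////4AAAAAAD////////4AAAAAAD////////4AAAAAAD////////4AAAAAAD////////wAAAAAAD////////wAAAAAAD////////wAAAAAAD////////wAAAAAAD////////wAAAAAAD////////wAAAAAAD////////wAAAAAAD////////wAAAAAAD////////4AAAAAAD////////4AAAAAAD////////4AAAAAAD////////8AAAAAAD////////+AAAAAAD////////+AAAAAAD/////////AAAAAAD/////////gAAAAAD/////////wAAAAAD/////////4AAAAAD/////////8AAAAAD/////////+AAAAAA="/>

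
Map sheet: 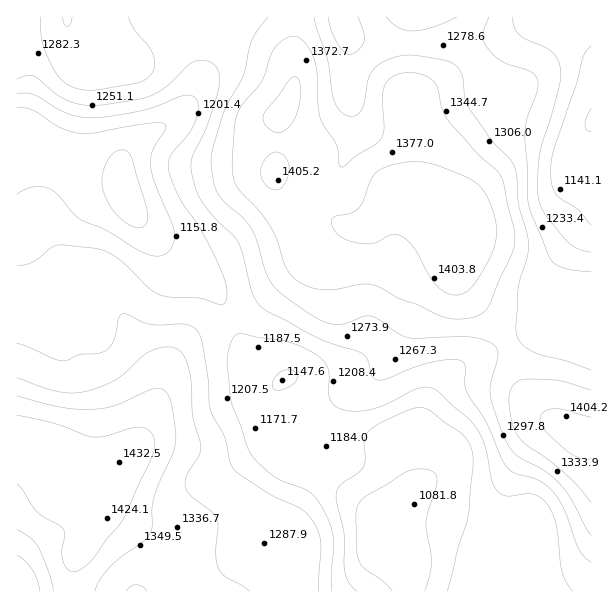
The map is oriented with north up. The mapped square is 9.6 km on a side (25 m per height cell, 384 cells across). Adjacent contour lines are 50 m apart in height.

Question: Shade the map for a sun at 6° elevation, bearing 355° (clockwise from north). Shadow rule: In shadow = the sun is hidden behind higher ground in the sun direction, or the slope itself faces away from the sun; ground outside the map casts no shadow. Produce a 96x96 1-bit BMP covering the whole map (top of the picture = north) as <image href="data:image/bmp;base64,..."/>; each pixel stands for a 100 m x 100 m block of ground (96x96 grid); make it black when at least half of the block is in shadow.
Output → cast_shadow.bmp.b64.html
<image width="96" height="96" href="data:image/bmp;base64,Qk2+BAAAAAAAAD4AAAAoAAAAYAAAAGAAAAABAAEAAAAAAIAEAAATCwAAEwsAAAIAAAAAAAAA////AAAAAAAAAAAAAAAAAAAAAAAAD4AAAAAAAAAAAAAAH+AAAAAAAAAAAAAAH+AAAAAAAAAAAADAD+AAAAAAAAAAAADAB/AAAAAAAAAAAADAAeAAAAAAAAAAAcDAAAAAAAAAAAAAA/CAAAAAAAAAAAAAB/iAAAAAAAAAAAAAD/gAAAAAAAAAAAAAD/wAAAAAAAAAAAAAH/wAAAAAAAAAAAAAH/wAAAAAAAAAAAAAH/wAAAAAAAAAOAAAP/wAAAAAAAAAeAAAP/wAAAAAAAAA/AAAP/wAAAAAAAAA/AAAP/wAAAAAAAAA8AAAP/wAAAAAAAAAAAAAP/wAAAAAAAAAAAAAP/gAAAAAAAAAAAAAP/AAAAAAAAAABwAAP+AAAAAAAAAAH8A4f8AAAAAAAAAAP+D8PwAAAAAAAAAAf/n8HAAAAAAAAAAAf//8AAAAAAAAAAAA///+AAAAAAAAAAAB///8AAAAAAAAAAAB///8AAAAAAAAAAAB///4AAAAAAAAAAAA///gAAAAAAAAAAAAH/+AAAAAAAAAAAAAB/+AAAAAAAAAAAHAAf/AAAAAAAAAAAfwAP/gAAAAAAAAAA/4AH/wAAAAAAAAAB/8AD/4AAAAAAAAAB/+AD/8AAAAAAAAAD//AD/8AAAAAAAAAD//AD/8AAAAAAAAAD//gB/8AAAAAAAAAD//gA/+AAAAAAAAAH//gAf+AAAAAAAAAH//AAf8AAAAAAAAAD/wAAf8AAAAAAAAAB/AAAf8AAAAAAAAAB+AAAf4AAAAAAAAAB+AIAPgAAAAAAAAAA+AcAAAAAAAAAAAAA8A8AAAAAAAAAAAAAAAcAAAAAAAAAAAAAAAAAAAAAAAAAAAAAAAAAAAAAAAAAAAAAAAAAAAAAAAAAAAAAAAAAAAAAAAAAAAAAAAAAAAAAAAAAAAAAAAAAAAAAAAAAAACAAAAAAAAAAAAAAAHAAAAAAAAAAAAAAAPgAAAAAAAAAAAAAAPwAAAAAAAAAAAAAAPwAAAAAAAAAAACAAP4AAAAAAAAAAAPgAP4AAAAAAAAAAA/gADwAAAAAAAAAAD/wAAAAAAAAAAAAAH/wAAAAAAAAAAAAAP/wAAAAAAAAAAAAAf/wAAAAAAAAAAAAA//wAAAAAAAAAAAAB//4AAAAAAAAAAAAB//4AAAAAAAAAAAAD//8AAAAAAAAAAABv//+AAAAAAAAAAAB///+AAAAAAAAAAAB////AAAAAAAAAAAD////gAAAAAAAAAAD////wAAAAAAAAAAD////wAAAAAAAAAAD////4AAAAAAAAAAD////4AAAAAAAAAAD////8AAAAAAAAAAD////8AAAAAAAAAAD////8AAAAAAAAAAD+AAH4AAAAAAAAAADAAAAAAAAAAAAAAAAAAAAAAAAAAAAAAAAAAAAAAAAAAAAAAAAAAAAAAAAAAAAAAAAAAAAAAAAAAAAAAAAAAAAAAAAAAAAAAAAAAAAAAAAAAB4AAAAAAAAAAAAAAD8AAAAAAAAAAAAAAD+AAAAAAAAAAAAAAB+AAAA="/>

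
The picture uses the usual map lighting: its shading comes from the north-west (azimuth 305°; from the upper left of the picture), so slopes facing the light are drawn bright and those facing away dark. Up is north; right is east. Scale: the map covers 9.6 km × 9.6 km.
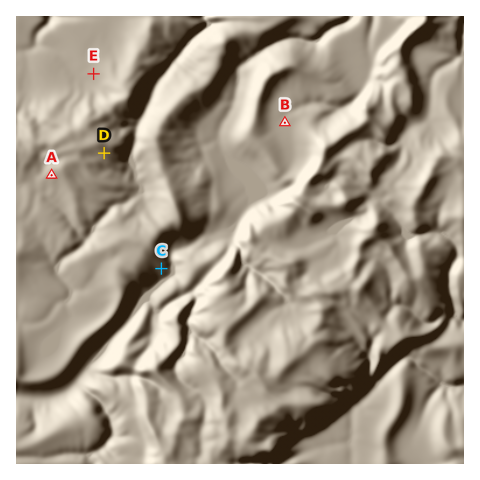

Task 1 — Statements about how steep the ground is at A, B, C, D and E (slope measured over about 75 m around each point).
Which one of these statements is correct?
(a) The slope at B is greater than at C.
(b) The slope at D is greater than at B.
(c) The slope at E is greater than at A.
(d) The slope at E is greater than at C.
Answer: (b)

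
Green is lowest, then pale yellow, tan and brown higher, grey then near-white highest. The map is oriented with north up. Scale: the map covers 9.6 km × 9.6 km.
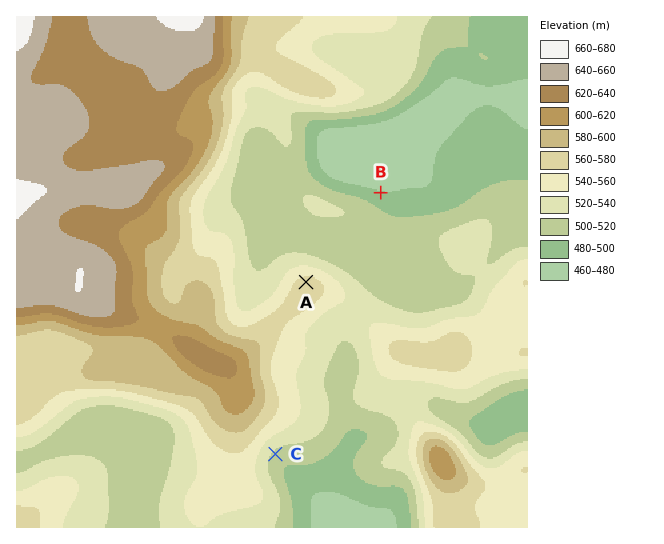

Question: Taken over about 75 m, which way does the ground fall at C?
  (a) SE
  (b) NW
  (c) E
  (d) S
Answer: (a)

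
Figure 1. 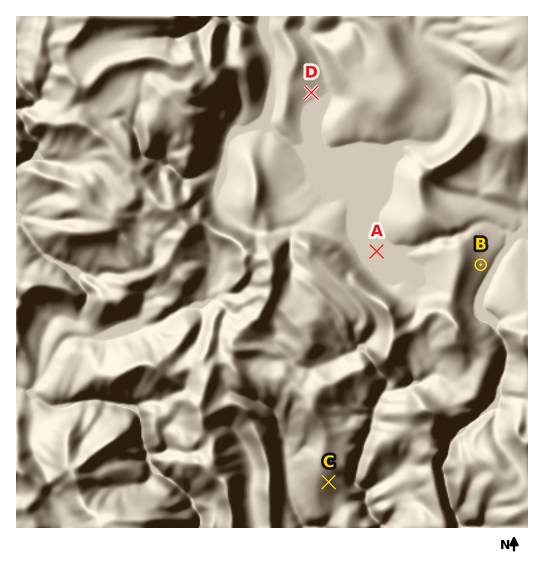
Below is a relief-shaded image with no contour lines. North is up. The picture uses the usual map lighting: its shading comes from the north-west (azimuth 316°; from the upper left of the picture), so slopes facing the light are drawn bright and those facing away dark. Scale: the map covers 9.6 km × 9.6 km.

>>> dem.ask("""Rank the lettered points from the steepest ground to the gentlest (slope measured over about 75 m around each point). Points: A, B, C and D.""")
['C', 'B', 'D', 'A']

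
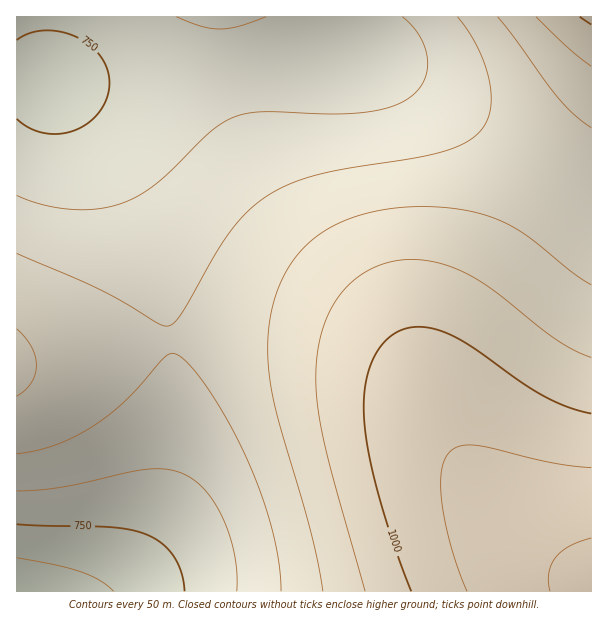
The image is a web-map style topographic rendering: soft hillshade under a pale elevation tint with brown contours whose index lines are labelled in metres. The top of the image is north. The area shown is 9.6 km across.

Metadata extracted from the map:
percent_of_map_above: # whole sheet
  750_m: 95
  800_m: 77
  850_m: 57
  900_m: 35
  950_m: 24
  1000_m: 15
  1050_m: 6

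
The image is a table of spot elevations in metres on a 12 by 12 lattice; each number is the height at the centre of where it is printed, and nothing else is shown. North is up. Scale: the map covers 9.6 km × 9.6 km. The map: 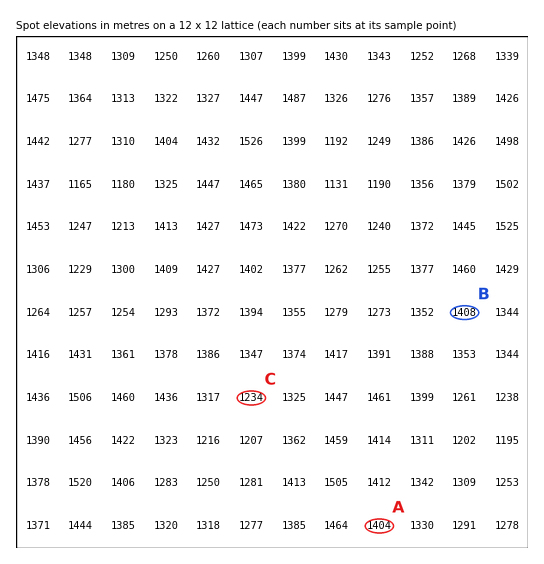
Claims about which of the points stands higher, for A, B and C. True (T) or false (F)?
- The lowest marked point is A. F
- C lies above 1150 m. T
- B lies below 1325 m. F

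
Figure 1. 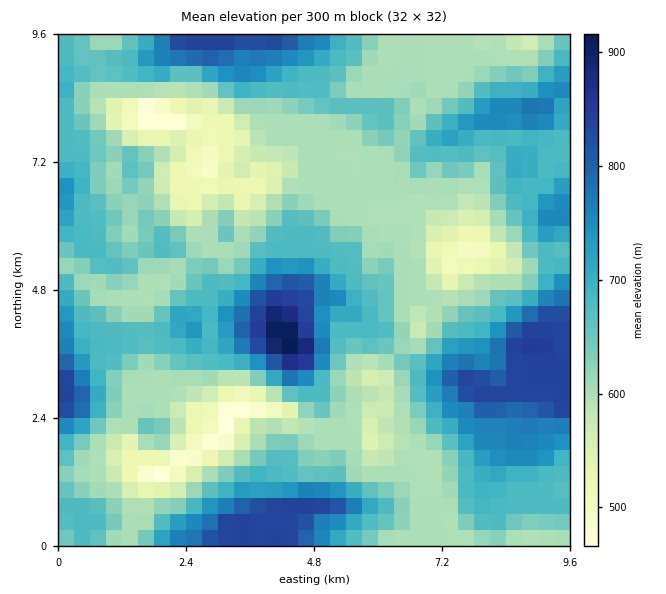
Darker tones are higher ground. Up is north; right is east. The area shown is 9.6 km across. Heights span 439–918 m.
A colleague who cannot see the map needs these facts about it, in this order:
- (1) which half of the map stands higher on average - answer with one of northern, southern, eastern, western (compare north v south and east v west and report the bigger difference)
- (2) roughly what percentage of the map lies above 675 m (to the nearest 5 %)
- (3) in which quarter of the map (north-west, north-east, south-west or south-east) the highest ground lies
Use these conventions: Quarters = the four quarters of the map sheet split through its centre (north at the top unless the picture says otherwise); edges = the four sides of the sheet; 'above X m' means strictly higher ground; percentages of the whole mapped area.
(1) On average the southern half of the map is the higher ground.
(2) Roughly 45 % of the ground is higher than 675 m.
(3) The highest point lies in the south-west quarter of the map.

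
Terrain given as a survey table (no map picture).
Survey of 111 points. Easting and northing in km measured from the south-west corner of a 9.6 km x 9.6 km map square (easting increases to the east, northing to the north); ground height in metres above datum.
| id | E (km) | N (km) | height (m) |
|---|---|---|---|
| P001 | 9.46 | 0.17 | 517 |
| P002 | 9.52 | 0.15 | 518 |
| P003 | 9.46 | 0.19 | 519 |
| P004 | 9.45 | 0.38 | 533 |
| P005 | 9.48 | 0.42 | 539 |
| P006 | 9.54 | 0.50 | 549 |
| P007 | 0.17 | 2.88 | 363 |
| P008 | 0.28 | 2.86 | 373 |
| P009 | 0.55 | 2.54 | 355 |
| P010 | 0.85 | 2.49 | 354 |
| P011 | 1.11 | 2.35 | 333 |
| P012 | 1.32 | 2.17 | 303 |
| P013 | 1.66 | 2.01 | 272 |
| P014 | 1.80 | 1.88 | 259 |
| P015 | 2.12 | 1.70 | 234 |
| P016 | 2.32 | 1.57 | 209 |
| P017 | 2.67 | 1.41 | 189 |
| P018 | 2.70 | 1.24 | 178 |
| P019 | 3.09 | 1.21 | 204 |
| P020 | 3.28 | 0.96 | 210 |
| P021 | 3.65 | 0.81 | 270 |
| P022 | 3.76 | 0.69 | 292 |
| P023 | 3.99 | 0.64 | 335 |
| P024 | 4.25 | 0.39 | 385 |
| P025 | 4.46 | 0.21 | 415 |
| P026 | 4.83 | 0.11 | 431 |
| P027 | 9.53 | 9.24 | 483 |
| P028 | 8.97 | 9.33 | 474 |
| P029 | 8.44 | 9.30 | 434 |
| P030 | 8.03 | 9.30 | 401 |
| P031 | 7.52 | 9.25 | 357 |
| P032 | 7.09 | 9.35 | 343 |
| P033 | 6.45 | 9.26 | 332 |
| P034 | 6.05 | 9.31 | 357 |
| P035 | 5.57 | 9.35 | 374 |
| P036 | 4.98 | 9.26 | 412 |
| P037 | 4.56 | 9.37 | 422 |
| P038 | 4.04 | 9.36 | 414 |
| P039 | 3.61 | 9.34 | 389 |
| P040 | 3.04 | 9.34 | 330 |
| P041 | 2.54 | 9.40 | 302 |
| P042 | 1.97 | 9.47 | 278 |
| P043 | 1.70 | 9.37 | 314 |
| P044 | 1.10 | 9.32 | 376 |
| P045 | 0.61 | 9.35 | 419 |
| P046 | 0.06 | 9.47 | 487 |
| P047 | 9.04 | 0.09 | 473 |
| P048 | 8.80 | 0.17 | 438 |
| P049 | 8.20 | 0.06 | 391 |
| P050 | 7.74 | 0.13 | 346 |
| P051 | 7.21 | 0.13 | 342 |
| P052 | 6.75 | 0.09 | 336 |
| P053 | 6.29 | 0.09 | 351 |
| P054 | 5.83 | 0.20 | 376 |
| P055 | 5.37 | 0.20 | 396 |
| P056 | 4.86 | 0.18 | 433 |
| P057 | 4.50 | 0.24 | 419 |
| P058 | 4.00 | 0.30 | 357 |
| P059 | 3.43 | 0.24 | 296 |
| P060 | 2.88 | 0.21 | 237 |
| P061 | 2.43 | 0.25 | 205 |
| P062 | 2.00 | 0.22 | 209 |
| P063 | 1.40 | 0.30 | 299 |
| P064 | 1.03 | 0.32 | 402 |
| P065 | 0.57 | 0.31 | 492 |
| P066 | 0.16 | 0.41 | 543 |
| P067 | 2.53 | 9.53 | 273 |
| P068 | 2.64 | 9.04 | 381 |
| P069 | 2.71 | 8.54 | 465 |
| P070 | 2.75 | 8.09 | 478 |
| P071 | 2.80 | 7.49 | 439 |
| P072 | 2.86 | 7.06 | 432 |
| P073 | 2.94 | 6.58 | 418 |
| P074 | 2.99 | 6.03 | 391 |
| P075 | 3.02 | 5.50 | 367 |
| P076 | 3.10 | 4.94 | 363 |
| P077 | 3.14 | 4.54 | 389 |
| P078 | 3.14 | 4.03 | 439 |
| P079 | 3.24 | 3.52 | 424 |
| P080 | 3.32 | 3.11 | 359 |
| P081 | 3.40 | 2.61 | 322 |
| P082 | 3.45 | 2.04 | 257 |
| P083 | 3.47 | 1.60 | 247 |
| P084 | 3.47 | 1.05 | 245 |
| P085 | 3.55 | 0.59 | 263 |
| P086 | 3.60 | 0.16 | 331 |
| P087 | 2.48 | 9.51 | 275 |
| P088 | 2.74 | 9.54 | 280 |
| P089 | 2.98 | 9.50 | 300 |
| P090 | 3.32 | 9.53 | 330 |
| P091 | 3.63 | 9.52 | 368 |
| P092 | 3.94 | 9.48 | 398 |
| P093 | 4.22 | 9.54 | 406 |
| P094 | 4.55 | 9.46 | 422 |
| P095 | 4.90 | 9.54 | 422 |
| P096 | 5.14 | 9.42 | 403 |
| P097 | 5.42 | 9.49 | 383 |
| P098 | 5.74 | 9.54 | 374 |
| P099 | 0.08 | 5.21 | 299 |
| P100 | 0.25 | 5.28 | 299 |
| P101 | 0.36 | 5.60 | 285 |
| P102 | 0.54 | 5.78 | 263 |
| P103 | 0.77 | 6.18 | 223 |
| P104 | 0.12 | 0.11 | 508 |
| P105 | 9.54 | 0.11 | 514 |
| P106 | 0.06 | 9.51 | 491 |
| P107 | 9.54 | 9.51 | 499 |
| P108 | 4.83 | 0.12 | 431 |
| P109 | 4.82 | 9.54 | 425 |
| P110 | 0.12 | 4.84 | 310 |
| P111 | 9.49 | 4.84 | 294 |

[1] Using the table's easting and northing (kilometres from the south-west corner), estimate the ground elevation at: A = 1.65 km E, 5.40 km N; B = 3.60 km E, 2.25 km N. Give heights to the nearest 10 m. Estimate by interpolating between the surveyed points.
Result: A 410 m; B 300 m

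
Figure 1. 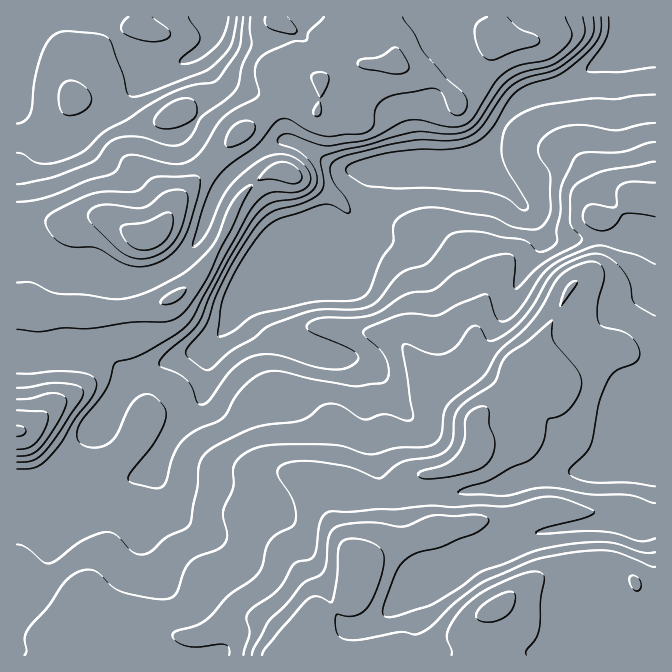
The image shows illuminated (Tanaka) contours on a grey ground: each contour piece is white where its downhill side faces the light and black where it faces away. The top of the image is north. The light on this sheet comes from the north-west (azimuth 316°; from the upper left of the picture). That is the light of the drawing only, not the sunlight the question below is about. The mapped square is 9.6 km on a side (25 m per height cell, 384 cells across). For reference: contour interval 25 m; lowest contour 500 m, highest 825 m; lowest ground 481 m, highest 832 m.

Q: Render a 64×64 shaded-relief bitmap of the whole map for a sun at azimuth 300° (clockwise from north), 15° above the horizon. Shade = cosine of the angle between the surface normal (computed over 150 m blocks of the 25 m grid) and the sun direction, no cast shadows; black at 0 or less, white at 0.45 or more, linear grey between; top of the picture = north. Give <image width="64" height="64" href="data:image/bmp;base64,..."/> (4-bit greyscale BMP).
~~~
<image width="64" height="64" href="data:image/bmp;base64,Qk12CAAAAAAAAHYAAAAoAAAAQAAAAEAAAAABAAQAAAAAAAAIAAATCwAAEwsAABAAAAAAAAAAAAAAABEREQAiIiIAMzMzAERERABVVVUAZmZmAHd3dwCIiIgAmZmZAKqqqgC7u7sAzMzMAN3d3QDu7u4A////AJmYmZmZmZmZmIia3tupiImqupiJqqmZmIeIiJmZmZmZmZiImZmZmZmZiIm97LqXeJqrqYmrqpmYh3iImZmZmZmqmYiIiZmZmZmZmazdy6h3iJq7qavLqYiHd4iZmZmZmaqqmYiImZmaqqqqq7zMuXeHeJq6q8y6mId3iJmZmZmZmrqpmImZmZqqqqq7u83KiJhleau7zdyph3d4mZmZmImJq6qZiZmZmaqqqru7zMuZqXVXmqvN7tuYd3iZmZmYiIirupmJmZmaqqqqqrvMy6qpdUV5mrze7cqHeImZmZmIiJq6mYiZmZqqqqqqq7zLu7qGVWiZms3u3KiIiZmZmYiImrupiImZqqqpmqqqu7vMupdlV4iZq8ze25mZmZmZmIiau6mYiZqqqqqqqqqqq826mHZmd4iaq83dy6qqqZmZmJq7qpiImqqqqqqqqqqr3bqYh3dmZniJq8zMzLu6qaqYiau6qYiaqqqqqqqqqqvdupmYmYdmZneJmru7u7qpq5mJqqqpiJqqqqqpmqqqq8zLqpmqqYd3ZneImZqqqpmZmZmaqqmYmaqqqqmZmqqru7u6qqu7qqmIiId3iIiZiImZmZmaqZmZmquqqZmZmqqqqruqq7u7u6qqqZiIiZmZiJmZmZmpmZmaq7qqmZmZqqmJqqqqqqq7u7zMupmaqqmZmZmZmZmZmZqrqqqpmZmZmYiJmamIiImZmru7qqq7uqmIiJmZiIiZmqqqqqqZmZmZmImZqYh2Znd4maqZmqqqmWVniZmId4maqqqqqqqqmZmZmaq7qph2Zmd3iIiJmZmZQzR4mZh3eJqqqqqqqqqqqpmaq7u8y6hmZ3d3d3iJmZlCEleaqpd3iru7u7uqqqqqmZqru7zdyoZ3d3d3d4mZmVQRJXm8qHeJq7u7u6qqqqqZmqqqq83Kl3iIiId3iJmZhkESWKzKh3ibu7u6qqqqqZmZmZmrzcqIiIiIh3eImZmZdBAmm8uYd4q7uqqqqqqpmZmZmarN2oiIiIiHd3iZmaqXQhJpy5iHeKu6qqmZmZmZmZmZmr3cmIiImYd3eJmZu7p1Mje7qYh3m7uqmZmZmZmaqqqZrN25iImZl3Z4mZm8y6hkNYu5mIeby6qpmZmqmaqqqpmazduYiJmYdniJmbu7updVaaqZiIvMu6qZmqqqqqu6mZms3Kh4iYh3d4iZqqqqqXZniZmImsy7qqmaqqqqq7qZmZrNyYiIiId4iIiZmZmZiHdmd4iazLu6qZmaqqqrqpmZmb3rmJmIiIiIiJmIiIiJmHZVVoq8y6qZmZmZmqqpmZqZnO25mIiImIiIiIiId3iIh1QzWKvLqpmYiJmZqpmZqqma3tuYiImZmIiIiIh3d3iIdTI1iru6qqmZmqqqmZmqqYm+7aiIiJmYiIiIiIh3d3d2QiNpu7u8y7qrvMupmaqqiK3uyYd4iZmImYiZqZiIiHZTEliau7zMy7zN3LqqqqqXi+/rh3d4iZmZmZqqqqu7qFMQN5mZqru7u83cuqqqqpd63/2nd3eIiJmZmZmaq7zLlRAWiZmZmZmavMy6qrqqqHi+/rh2Z3iImZmZmZmZms3JQAOJmZmZmZmry7qquqqpd63/64dmeIiZiJmZmId3isyCAWiZmZmZmZq7uqq6qqqHjP/+uHd4iJmIiIiZh1RFnMYAN5mZmZmZmruqqrqqqph53//rmImYmZmIeImYdCJJykAFiZmZmZmZqqqqqqqqqYis7u2pmZmZmZiImqmXQiW8gQJomZmZmImqqpqqqpqqmau7y6mZmZmqmYmaqql0E4ykADaJmZmYiaqqmZqqqZqqvLqph4mZmqqqmqqqu6Yya8chJGeIiZiImqqqmaqpmavN3LmHeIiqu7u7qqq8uVJK2lIjRFaJmIiaq6qqqqmYmr3dupmIiKq7vMu6qrzKdDfMhDREM1eIiZqqqqqZmZmZvNy6mZmZqru7y7qqu7uWRq23VWUxNoiJmZqqmZmZmZm83Lqqqpmru7u7uqqru6lle8uHd0IleImZmZmZmZmZmazcu7u6qqqrzLu7qqqqu5ZovMqYZDRoiZmZmZmZmZmZqru7u7uqmZq8zLuqqaq8uWV6zLl2REVniIiYiZmZmZqqqqqqu7uZiavMy6qZmqzLllaKqYdkMzNGZ3d3eJmaqqqqqqqru6mImazcupmZq8y5ZEaJiHZUMiNFZmVEaKqqqqqpmqu7qpiIiry7qYiKvMuWVGiId3dkRFVmZTE2mqqqqqmZqqqqqYd4m7y6mIis3Ll2eJmHiHZmd3iHUgN6qqqqqZmqqqqqmHd4rMy6iJvMupiJqYeIh2eIiZl0EUiqqqqpmaqqqqqph3eKzdy5irzLmZmqiIiHd3iJmYYxFYqqqqqZqqqquqmIh4ir3duqu7upmZmIiIh3d3iZiGMSV4maqqqqqqq6qZiIiIms3cu7y6mZmZiIiId3d4iIdSIkRWiaqqqqmqqpmIiIiIm8zczMuZmZmZmIiId3iJmHVDMyJHmaqqqaqqmZiIiIiIq97d3KqZqqqZmZh3iJmZh2VUIRJYmqqpmqqZmIiIh3eJve7MupmaqpmamHeImZmYd3dTEBR5qqmaqZmZiIiHd3ic7sqpmZqpmZqYd4mZmZmIiHZCEliZmZqZmZmZmZiHeJvvypmZmqmZmpiIiZmZmYmYh2QiR5mZqZmZmZmZmIiIm+/bmImZqpmZmIiZmpmZmZiHdUNHmZ"/>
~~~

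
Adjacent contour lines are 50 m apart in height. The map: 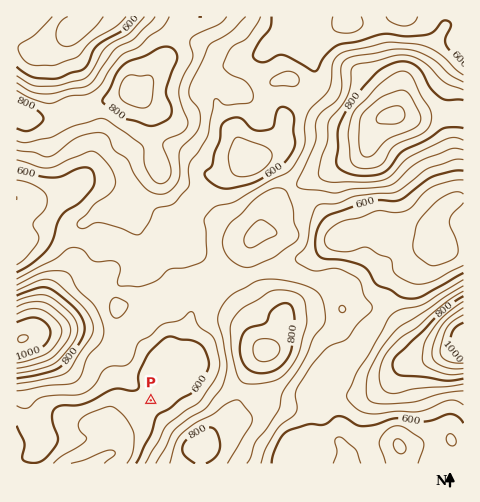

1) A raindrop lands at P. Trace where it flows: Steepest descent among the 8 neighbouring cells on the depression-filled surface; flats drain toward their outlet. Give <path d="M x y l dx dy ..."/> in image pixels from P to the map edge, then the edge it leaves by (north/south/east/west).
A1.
<path d="M151 400l-4 0-10 5-3 0-21 21 0 7-1 1 0 18-2 2-8 4-7 5"/>
exit: south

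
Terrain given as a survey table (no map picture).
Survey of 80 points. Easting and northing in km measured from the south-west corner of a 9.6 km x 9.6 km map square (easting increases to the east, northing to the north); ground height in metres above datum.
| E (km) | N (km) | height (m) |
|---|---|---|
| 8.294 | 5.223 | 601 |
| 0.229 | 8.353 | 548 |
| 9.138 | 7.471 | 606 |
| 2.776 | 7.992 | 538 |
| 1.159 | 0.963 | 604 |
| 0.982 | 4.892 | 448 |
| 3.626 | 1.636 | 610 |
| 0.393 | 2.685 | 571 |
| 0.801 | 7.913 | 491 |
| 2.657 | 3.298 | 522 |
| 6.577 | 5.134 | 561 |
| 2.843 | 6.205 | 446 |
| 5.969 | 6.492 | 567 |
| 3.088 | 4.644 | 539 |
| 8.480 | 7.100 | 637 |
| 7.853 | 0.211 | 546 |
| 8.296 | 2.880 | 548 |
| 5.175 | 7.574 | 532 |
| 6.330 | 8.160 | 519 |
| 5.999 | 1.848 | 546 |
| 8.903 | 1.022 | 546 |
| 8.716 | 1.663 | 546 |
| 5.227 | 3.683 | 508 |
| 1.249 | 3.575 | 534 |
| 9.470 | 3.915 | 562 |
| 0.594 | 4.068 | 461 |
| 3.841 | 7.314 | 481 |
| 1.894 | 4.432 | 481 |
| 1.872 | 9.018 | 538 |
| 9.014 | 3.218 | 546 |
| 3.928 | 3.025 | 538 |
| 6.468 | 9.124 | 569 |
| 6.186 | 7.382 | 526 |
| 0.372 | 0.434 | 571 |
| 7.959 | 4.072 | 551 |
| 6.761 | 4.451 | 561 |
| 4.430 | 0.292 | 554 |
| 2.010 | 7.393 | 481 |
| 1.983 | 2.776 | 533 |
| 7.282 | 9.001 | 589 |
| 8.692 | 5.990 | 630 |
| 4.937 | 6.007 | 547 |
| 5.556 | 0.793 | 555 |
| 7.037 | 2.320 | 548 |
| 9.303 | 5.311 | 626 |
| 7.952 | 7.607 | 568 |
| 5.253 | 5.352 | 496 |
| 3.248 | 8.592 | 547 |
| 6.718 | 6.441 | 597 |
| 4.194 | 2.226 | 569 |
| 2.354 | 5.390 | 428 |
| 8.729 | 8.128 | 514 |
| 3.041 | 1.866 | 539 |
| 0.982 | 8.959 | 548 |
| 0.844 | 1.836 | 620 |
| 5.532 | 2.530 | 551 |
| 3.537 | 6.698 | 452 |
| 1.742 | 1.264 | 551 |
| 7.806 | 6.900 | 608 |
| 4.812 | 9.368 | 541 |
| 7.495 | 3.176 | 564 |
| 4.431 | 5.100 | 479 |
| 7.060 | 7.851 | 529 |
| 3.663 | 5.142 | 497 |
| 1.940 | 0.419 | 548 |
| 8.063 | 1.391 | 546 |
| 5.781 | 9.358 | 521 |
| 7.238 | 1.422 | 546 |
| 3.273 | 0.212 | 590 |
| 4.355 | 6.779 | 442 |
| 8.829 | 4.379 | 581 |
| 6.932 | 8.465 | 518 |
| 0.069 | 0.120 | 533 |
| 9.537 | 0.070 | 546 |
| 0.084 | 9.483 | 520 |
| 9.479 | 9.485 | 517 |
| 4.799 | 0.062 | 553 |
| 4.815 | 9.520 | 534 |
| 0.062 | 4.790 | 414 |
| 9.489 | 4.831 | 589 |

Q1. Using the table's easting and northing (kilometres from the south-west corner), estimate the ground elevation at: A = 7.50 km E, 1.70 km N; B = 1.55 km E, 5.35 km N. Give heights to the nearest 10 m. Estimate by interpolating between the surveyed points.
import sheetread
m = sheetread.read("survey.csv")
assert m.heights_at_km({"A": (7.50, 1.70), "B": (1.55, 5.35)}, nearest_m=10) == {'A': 550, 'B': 430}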